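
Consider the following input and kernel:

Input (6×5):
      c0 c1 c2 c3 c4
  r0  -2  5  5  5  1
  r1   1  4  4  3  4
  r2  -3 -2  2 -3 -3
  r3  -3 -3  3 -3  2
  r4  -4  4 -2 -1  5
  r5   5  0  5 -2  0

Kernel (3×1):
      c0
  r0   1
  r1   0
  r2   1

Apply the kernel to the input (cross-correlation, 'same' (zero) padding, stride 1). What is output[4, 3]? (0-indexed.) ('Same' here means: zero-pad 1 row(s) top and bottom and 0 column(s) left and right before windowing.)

The receptive field on the zero-padded input at this output position is [-3 / -1 / -2]. Elementwise product with the kernel and sum: -3·1 + -2·1.

-5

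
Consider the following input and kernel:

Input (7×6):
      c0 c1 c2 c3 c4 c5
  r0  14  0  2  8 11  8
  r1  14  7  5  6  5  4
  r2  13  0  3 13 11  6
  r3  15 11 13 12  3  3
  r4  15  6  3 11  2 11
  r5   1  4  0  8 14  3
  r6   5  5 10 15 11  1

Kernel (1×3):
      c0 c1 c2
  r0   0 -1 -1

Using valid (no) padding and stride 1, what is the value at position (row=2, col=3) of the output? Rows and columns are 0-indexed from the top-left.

The receptive field on the input at this output position is [13 11 6]. Elementwise product with the kernel and sum: 11·-1 + 6·-1.

-17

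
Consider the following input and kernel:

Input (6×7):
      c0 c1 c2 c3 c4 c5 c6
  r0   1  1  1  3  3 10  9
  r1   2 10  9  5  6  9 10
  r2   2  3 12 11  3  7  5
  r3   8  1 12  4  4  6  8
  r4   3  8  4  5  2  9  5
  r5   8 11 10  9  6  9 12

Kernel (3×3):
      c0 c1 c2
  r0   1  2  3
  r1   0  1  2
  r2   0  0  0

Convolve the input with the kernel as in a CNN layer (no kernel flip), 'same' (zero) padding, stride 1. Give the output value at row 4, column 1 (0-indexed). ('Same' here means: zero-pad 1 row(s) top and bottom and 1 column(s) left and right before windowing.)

62

The receptive field on the zero-padded input at this output position is [8 1 12 / 3 8 4 / 8 11 10]. Elementwise product with the kernel and sum: 8·1 + 1·2 + 12·3 + 8·1 + 4·2.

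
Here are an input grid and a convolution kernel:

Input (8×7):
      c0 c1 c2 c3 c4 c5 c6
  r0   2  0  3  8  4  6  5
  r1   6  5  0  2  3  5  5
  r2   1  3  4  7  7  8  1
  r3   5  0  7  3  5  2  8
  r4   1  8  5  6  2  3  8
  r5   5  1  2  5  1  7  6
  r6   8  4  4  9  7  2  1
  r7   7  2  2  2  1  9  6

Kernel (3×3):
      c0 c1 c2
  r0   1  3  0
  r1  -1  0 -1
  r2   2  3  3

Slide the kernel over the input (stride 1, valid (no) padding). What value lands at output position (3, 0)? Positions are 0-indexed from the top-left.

18

The receptive field on the input at this output position is [5 0 7 / 1 8 5 / 5 1 2]. Elementwise product with the kernel and sum: 5·1 + 0·3 + 1·-1 + 5·-1 + 5·2 + 1·3 + 2·3.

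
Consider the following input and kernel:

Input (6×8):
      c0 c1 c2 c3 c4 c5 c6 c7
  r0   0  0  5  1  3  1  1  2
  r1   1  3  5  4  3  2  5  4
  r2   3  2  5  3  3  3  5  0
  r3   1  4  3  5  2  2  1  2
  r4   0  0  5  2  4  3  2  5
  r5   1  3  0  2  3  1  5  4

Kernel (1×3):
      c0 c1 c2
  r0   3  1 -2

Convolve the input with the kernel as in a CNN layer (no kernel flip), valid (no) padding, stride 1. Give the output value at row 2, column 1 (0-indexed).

5

The receptive field on the input at this output position is [2 5 3]. Elementwise product with the kernel and sum: 2·3 + 5·1 + 3·-2.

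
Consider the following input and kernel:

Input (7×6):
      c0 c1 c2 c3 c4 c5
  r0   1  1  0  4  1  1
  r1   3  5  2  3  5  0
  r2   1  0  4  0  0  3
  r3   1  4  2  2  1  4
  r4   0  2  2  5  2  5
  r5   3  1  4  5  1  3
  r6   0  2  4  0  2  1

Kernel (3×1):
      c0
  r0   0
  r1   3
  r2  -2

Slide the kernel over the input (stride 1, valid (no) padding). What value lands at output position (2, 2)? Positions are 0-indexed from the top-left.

The receptive field on the input at this output position is [4 / 2 / 2]. Elementwise product with the kernel and sum: 2·3 + 2·-2.

2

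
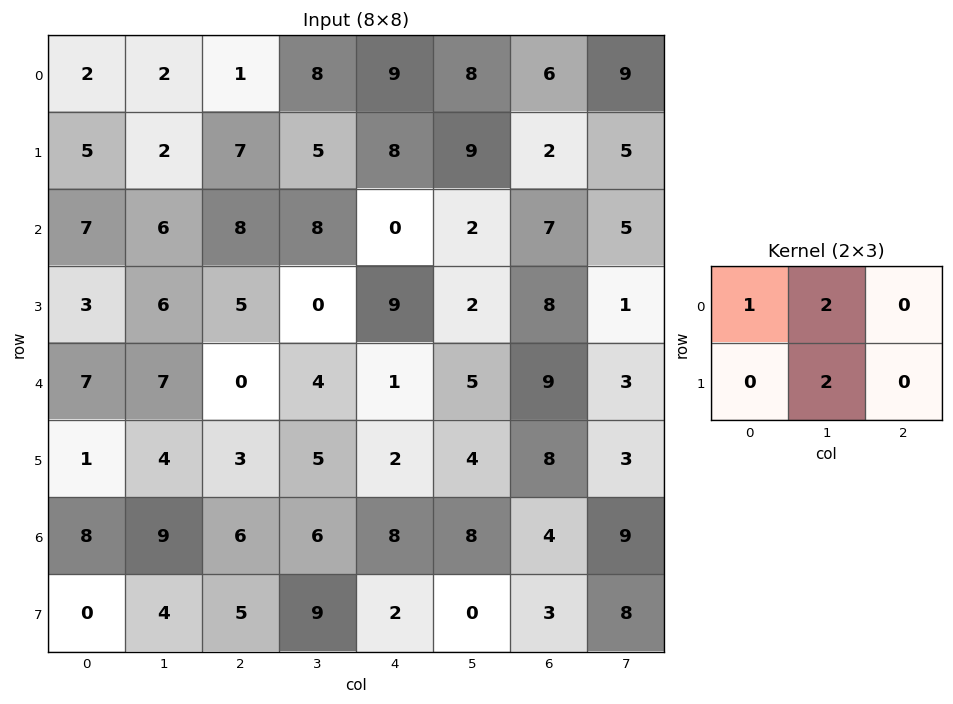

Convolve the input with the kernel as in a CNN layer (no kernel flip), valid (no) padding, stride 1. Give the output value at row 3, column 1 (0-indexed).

16

The receptive field on the input at this output position is [6 5 0 / 7 0 4]. Elementwise product with the kernel and sum: 6·1 + 5·2 + 0·2.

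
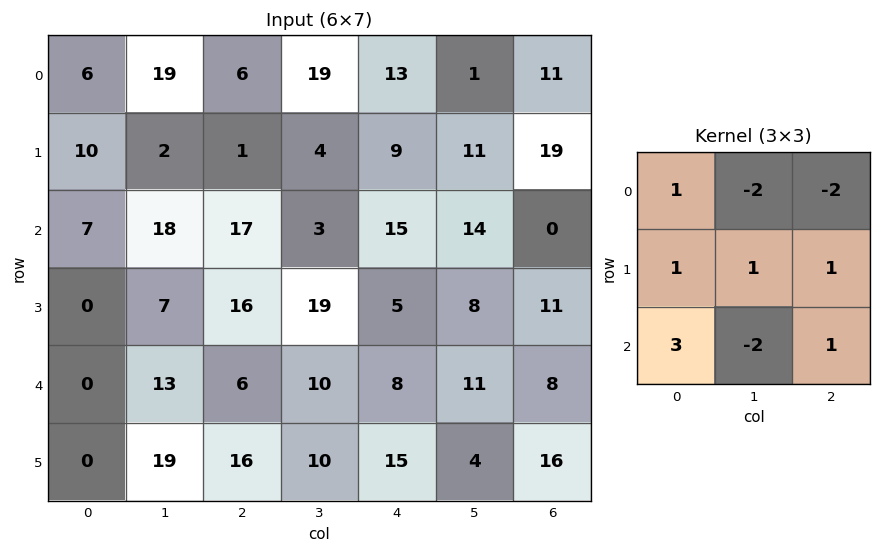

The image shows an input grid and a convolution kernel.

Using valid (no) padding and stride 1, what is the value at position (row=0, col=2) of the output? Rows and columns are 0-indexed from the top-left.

The receptive field on the input at this output position is [6 19 13 / 1 4 9 / 17 3 15]. Elementwise product with the kernel and sum: 6·1 + 19·-2 + 13·-2 + 1·1 + 4·1 + 9·1 + 17·3 + 3·-2 + 15·1.

16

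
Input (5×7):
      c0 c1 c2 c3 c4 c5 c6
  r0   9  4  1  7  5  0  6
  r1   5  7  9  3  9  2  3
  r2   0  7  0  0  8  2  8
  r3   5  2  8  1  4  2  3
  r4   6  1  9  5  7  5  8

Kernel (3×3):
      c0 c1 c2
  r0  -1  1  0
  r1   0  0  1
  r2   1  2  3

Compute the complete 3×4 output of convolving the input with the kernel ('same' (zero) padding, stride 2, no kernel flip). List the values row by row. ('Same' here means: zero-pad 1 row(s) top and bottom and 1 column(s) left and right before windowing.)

35 41 27 8
28 23 23 9
6 11 8 1

Output[0,0]: The receptive field on the zero-padded input at this output position is [0 0 0 / 0 9 4 / 0 5 7]. Elementwise product with the kernel and sum: 0·-1 + 0·1 + 4·1 + 0·1 + 5·2 + 7·3.
Output[0,1]: The receptive field on the zero-padded input at this output position is [0 0 0 / 4 1 7 / 7 9 3]. Elementwise product with the kernel and sum: 0·-1 + 0·1 + 7·1 + 7·1 + 9·2 + 3·3.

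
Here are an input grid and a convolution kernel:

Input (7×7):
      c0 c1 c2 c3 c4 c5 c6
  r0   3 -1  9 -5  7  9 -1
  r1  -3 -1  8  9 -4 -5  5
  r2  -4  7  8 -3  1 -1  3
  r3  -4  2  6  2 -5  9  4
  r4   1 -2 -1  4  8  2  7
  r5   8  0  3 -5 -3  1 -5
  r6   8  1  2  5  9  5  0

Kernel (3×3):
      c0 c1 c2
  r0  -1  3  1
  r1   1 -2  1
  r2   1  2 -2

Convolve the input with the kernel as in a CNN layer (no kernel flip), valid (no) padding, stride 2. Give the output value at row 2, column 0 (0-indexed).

9

The receptive field on the input at this output position is [1 -2 -1 / 8 0 3 / 8 1 2]. Elementwise product with the kernel and sum: 1·-1 + -2·3 + -1·1 + 8·1 + 0·-2 + 3·1 + 8·1 + 1·2 + 2·-2.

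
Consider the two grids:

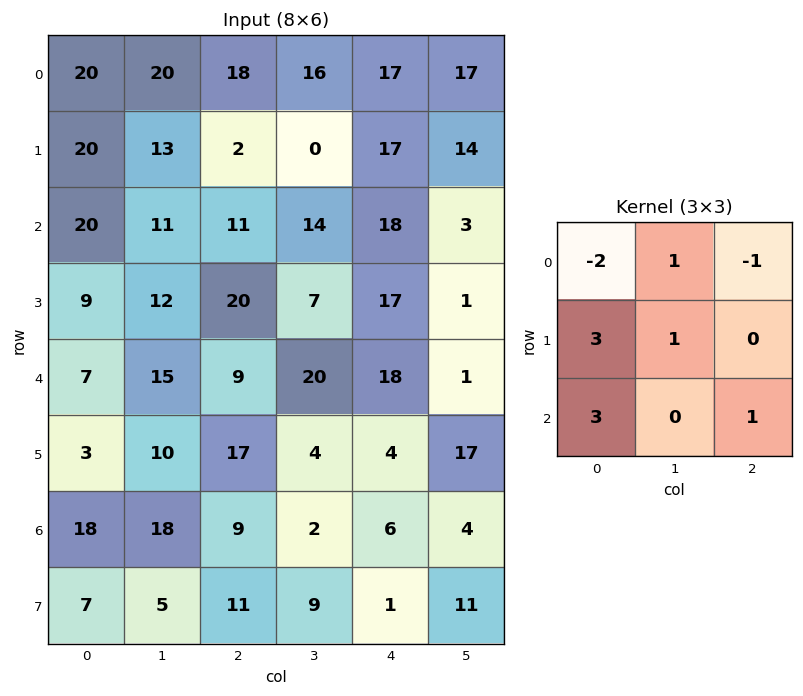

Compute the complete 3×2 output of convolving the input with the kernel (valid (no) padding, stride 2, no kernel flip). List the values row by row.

106 20
29 86
74 72

Output[0,0]: The receptive field on the input at this output position is [20 20 18 / 20 13 2 / 20 11 11]. Elementwise product with the kernel and sum: 20·-2 + 20·1 + 18·-1 + 20·3 + 13·1 + 20·3 + 11·1.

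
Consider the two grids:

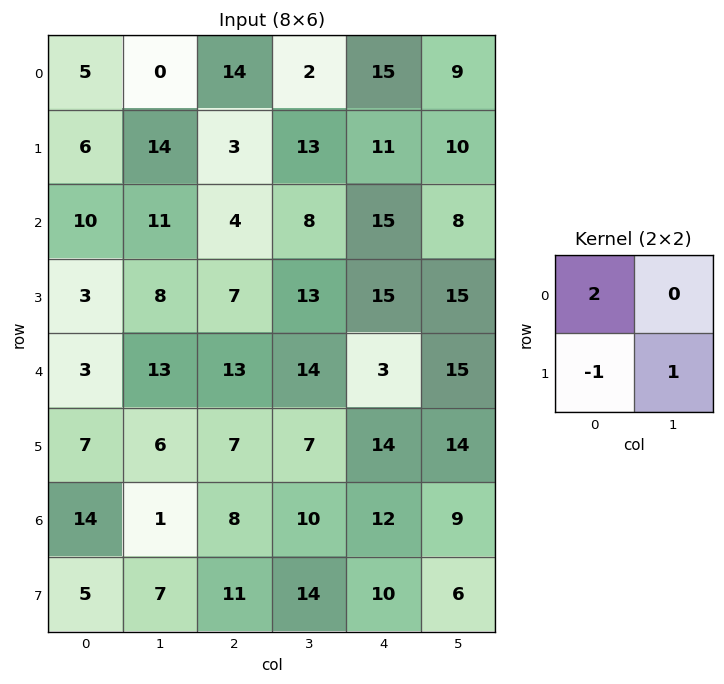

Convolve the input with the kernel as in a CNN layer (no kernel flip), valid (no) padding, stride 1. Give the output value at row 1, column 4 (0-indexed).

15

The receptive field on the input at this output position is [11 10 / 15 8]. Elementwise product with the kernel and sum: 11·2 + 15·-1 + 8·1.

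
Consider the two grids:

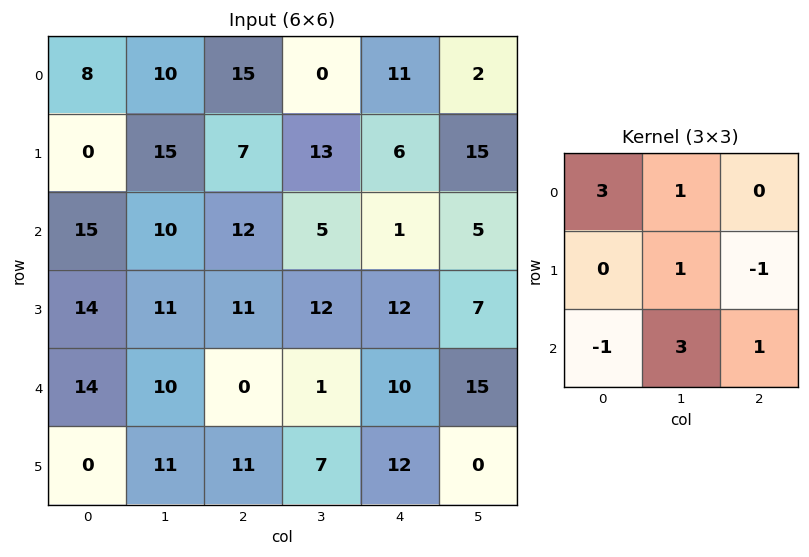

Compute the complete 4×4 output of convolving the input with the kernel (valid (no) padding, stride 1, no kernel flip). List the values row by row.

69 70 56 5
43 93 75 72
71 32 54 65
107 72 58 72

Output[0,0]: The receptive field on the input at this output position is [8 10 15 / 0 15 7 / 15 10 12]. Elementwise product with the kernel and sum: 8·3 + 10·1 + 15·1 + 7·-1 + 15·-1 + 10·3 + 12·1.
Output[0,1]: The receptive field on the input at this output position is [10 15 0 / 15 7 13 / 10 12 5]. Elementwise product with the kernel and sum: 10·3 + 15·1 + 7·1 + 13·-1 + 10·-1 + 12·3 + 5·1.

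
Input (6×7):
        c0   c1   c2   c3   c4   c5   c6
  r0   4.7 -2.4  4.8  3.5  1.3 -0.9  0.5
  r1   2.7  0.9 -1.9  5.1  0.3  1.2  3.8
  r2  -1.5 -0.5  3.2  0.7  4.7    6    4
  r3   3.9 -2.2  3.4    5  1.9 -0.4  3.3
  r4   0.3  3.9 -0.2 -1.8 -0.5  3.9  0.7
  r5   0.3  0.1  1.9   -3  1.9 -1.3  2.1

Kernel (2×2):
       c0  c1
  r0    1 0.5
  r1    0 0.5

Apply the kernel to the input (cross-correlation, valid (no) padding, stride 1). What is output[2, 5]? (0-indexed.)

9.65

The receptive field on the input at this output position is [6 4 / -0.4 3.3]. Elementwise product with the kernel and sum: 6·1 + 4·0.5 + 3.3·0.5.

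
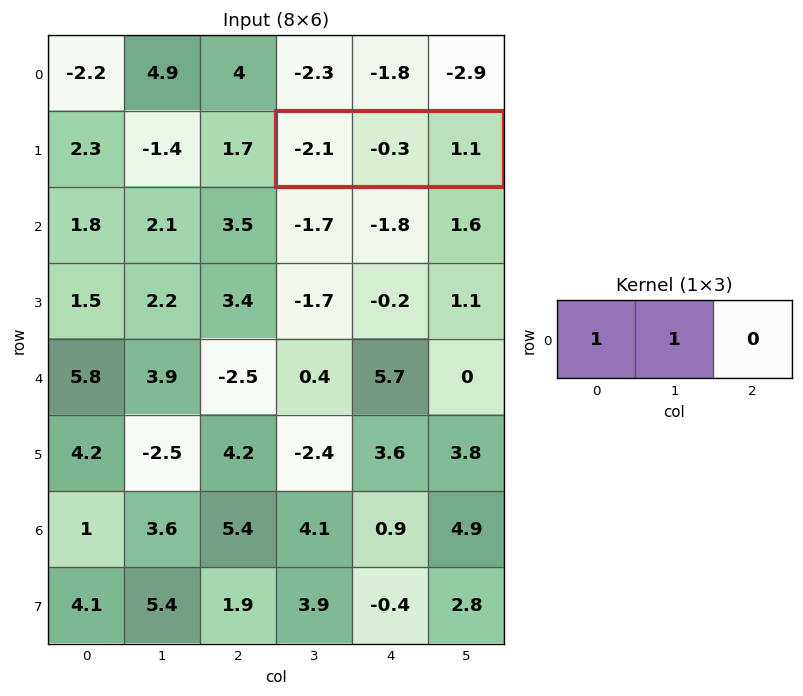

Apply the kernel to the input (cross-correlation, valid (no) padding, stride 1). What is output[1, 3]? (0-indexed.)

-2.4

The receptive field on the input at this output position is [-2.1 -0.3 1.1]. Elementwise product with the kernel and sum: -2.1·1 + -0.3·1.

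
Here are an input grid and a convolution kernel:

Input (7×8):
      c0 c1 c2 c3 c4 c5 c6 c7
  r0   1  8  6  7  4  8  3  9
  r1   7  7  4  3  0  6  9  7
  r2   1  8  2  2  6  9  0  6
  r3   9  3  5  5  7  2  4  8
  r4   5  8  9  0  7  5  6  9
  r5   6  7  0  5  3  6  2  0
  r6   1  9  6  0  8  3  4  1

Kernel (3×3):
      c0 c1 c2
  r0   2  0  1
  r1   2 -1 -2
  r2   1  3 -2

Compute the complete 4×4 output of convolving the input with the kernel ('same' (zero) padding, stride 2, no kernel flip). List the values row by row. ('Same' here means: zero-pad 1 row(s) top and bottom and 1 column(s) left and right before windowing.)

-10 9 -15 14
11 35 14 23
-14 15 -3 10
-12 31 2 12

Output[0,0]: The receptive field on the zero-padded input at this output position is [0 0 0 / 0 1 8 / 0 7 7]. Elementwise product with the kernel and sum: 0·2 + 0·1 + 0·2 + 1·-1 + 8·-2 + 0·1 + 7·3 + 7·-2.
Output[0,1]: The receptive field on the zero-padded input at this output position is [0 0 0 / 8 6 7 / 7 4 3]. Elementwise product with the kernel and sum: 0·2 + 0·1 + 8·2 + 6·-1 + 7·-2 + 7·1 + 4·3 + 3·-2.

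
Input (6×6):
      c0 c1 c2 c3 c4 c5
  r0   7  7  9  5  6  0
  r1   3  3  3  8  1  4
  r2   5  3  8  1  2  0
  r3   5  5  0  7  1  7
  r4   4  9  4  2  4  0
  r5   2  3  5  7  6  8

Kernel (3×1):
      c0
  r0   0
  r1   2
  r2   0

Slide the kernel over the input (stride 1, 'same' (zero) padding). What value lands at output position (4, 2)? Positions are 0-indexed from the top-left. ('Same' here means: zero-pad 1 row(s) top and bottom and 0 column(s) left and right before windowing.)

The receptive field on the zero-padded input at this output position is [0 / 4 / 5]. Elementwise product with the kernel and sum: 4·2.

8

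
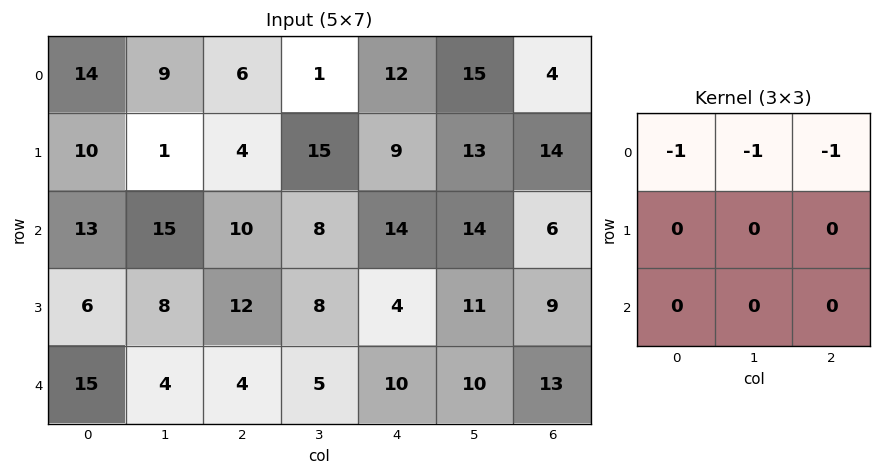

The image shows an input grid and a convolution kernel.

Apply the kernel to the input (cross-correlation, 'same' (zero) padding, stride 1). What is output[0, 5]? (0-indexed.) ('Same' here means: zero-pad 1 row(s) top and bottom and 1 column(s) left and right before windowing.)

0

The receptive field on the zero-padded input at this output position is [0 0 0 / 12 15 4 / 9 13 14]. Elementwise product with the kernel and sum: 0·-1 + 0·-1 + 0·-1.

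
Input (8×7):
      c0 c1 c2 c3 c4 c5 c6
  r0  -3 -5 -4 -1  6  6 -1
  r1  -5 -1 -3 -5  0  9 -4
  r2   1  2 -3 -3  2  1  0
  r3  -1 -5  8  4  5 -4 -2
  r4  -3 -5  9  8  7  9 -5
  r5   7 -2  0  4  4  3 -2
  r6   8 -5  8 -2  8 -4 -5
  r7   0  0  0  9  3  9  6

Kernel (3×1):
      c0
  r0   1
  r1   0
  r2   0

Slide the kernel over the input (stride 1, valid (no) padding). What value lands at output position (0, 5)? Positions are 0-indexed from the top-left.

The receptive field on the input at this output position is [6 / 9 / 1]. Elementwise product with the kernel and sum: 6·1.

6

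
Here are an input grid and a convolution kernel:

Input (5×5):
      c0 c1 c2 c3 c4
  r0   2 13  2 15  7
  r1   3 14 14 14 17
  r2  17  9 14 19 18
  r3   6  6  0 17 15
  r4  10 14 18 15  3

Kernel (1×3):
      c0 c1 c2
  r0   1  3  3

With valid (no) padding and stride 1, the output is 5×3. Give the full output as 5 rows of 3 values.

Output[0,0]: The receptive field on the input at this output position is [2 13 2]. Elementwise product with the kernel and sum: 2·1 + 13·3 + 2·3.
Output[0,1]: The receptive field on the input at this output position is [13 2 15]. Elementwise product with the kernel and sum: 13·1 + 2·3 + 15·3.

47 64 68
87 98 107
86 108 125
24 57 96
106 113 72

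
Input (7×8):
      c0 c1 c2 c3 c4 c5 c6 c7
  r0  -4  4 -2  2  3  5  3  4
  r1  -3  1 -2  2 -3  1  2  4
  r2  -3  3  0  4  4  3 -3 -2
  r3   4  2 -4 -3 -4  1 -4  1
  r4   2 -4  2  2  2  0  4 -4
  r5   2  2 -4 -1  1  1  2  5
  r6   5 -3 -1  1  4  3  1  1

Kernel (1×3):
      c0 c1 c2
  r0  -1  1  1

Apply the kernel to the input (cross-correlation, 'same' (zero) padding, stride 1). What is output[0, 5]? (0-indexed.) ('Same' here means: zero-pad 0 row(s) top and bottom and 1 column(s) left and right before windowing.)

The receptive field on the zero-padded input at this output position is [3 5 3]. Elementwise product with the kernel and sum: 3·-1 + 5·1 + 3·1.

5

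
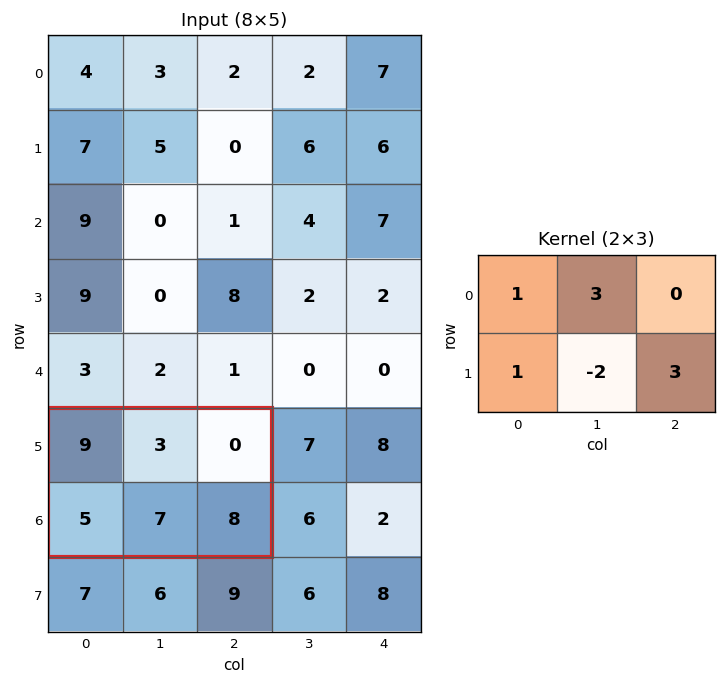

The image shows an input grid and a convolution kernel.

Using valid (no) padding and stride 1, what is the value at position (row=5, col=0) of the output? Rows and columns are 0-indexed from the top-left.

33

The receptive field on the input at this output position is [9 3 0 / 5 7 8]. Elementwise product with the kernel and sum: 9·1 + 3·3 + 5·1 + 7·-2 + 8·3.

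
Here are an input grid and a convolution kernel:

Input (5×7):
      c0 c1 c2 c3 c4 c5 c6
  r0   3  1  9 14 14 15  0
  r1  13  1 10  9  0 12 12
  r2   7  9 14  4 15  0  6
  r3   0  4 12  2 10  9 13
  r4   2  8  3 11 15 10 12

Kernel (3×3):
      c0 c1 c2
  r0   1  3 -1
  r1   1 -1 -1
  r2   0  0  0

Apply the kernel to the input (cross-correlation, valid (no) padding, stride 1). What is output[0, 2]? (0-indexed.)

38

The receptive field on the input at this output position is [9 14 14 / 10 9 0 / 14 4 15]. Elementwise product with the kernel and sum: 9·1 + 14·3 + 14·-1 + 10·1 + 9·-1 + 0·-1.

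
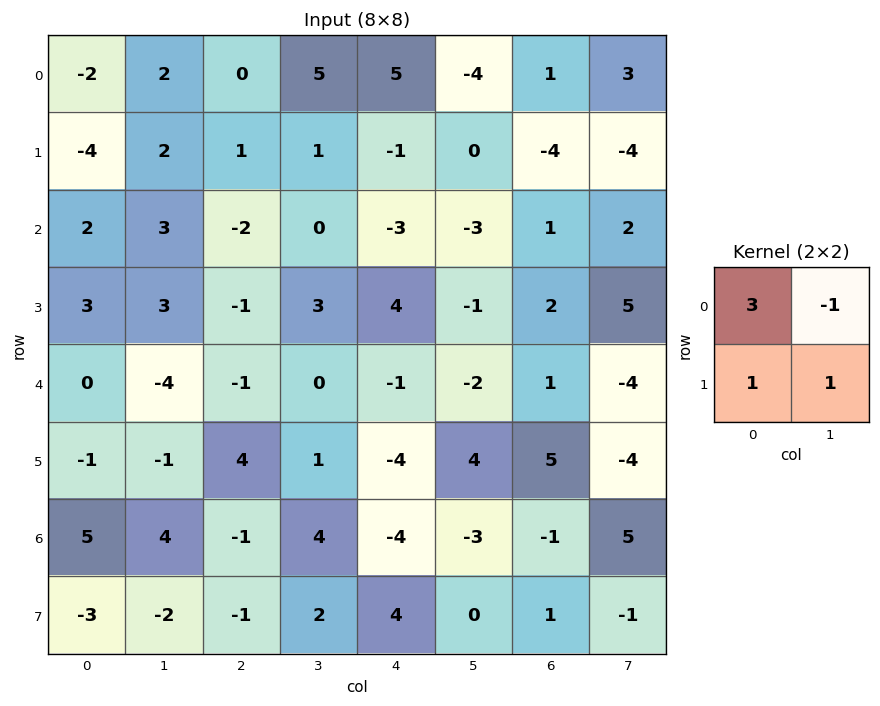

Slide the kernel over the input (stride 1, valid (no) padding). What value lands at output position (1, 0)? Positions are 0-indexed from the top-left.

The receptive field on the input at this output position is [-4 2 / 2 3]. Elementwise product with the kernel and sum: -4·3 + 2·-1 + 2·1 + 3·1.

-9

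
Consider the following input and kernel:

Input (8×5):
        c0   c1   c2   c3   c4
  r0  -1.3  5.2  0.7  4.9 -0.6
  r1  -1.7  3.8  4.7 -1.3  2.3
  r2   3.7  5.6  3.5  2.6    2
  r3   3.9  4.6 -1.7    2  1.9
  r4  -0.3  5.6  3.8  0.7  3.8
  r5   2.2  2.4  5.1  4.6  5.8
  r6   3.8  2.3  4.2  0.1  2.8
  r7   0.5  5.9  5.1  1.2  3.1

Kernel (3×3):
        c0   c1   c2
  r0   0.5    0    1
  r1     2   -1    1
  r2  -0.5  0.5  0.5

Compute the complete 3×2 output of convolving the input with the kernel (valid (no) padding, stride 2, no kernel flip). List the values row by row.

0.25 13.3
11.7 0.6
12.1 16.45

Output[0,0]: The receptive field on the input at this output position is [-1.3 5.2 0.7 / -1.7 3.8 4.7 / 3.7 5.6 3.5]. Elementwise product with the kernel and sum: -1.3·0.5 + 0.7·1 + -1.7·2 + 3.8·-1 + 4.7·1 + 3.7·-0.5 + 5.6·0.5 + 3.5·0.5.
Output[0,1]: The receptive field on the input at this output position is [0.7 4.9 -0.6 / 4.7 -1.3 2.3 / 3.5 2.6 2]. Elementwise product with the kernel and sum: 0.7·0.5 + -0.6·1 + 4.7·2 + -1.3·-1 + 2.3·1 + 3.5·-0.5 + 2.6·0.5 + 2·0.5.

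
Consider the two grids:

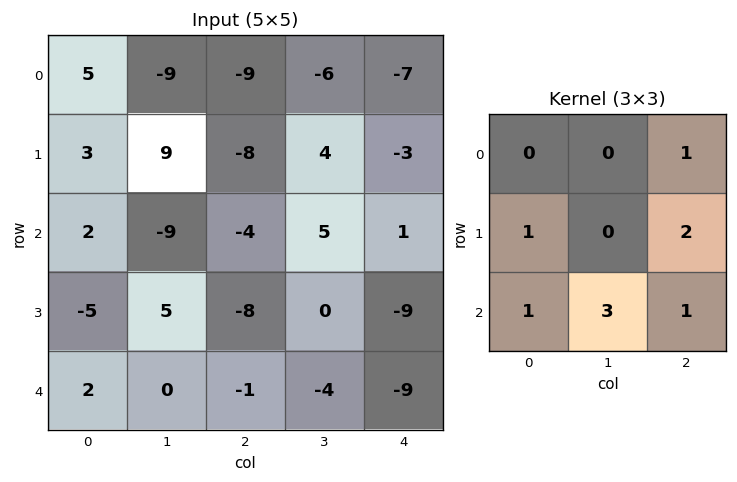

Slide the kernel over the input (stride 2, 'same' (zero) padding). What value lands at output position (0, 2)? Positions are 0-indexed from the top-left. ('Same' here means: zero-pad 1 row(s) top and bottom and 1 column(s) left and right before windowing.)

The receptive field on the zero-padded input at this output position is [0 0 0 / -6 -7 0 / 4 -3 0]. Elementwise product with the kernel and sum: 0·1 + -6·1 + 0·2 + 4·1 + -3·3 + 0·1.

-11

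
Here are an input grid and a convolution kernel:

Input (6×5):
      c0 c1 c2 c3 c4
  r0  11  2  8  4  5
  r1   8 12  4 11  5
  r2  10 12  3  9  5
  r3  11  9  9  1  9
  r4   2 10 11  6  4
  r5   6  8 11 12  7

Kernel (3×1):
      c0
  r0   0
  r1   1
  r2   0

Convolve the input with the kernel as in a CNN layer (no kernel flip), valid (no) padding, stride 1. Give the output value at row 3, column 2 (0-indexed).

The receptive field on the input at this output position is [9 / 11 / 11]. Elementwise product with the kernel and sum: 11·1.

11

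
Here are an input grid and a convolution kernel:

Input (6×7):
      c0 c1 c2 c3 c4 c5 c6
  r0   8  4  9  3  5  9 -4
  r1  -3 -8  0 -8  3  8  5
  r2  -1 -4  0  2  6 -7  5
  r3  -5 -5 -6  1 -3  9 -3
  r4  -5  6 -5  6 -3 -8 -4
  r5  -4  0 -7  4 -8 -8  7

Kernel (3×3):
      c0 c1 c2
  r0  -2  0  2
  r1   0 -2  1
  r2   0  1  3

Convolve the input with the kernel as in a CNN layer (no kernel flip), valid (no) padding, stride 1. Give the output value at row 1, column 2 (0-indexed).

0

The receptive field on the input at this output position is [0 -8 3 / 0 2 6 / -6 1 -3]. Elementwise product with the kernel and sum: 0·-2 + 3·2 + 2·-2 + 6·1 + 1·1 + -3·3.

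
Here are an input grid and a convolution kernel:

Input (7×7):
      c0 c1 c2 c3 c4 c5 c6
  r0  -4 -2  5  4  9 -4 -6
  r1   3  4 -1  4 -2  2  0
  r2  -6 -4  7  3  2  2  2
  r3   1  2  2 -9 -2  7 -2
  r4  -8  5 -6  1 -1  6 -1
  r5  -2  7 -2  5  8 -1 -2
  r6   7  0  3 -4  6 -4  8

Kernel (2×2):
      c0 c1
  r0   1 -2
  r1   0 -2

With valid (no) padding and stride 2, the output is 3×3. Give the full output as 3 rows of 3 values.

Output[0,0]: The receptive field on the input at this output position is [-4 -2 / 3 4]. Elementwise product with the kernel and sum: -4·1 + -2·-2 + 4·-2.
Output[0,1]: The receptive field on the input at this output position is [5 4 / -1 4]. Elementwise product with the kernel and sum: 5·1 + 4·-2 + 4·-2.

-8 -11 13
-2 19 -16
-32 -18 -11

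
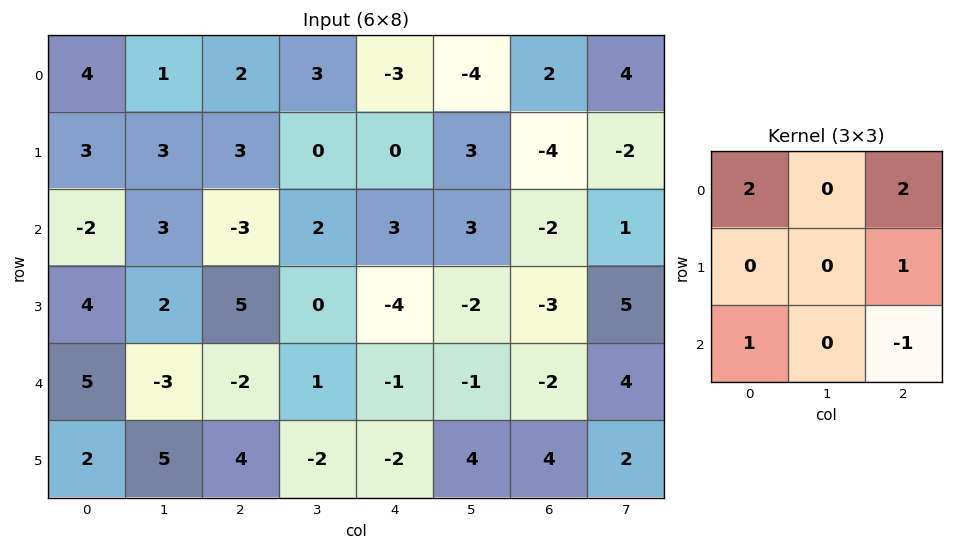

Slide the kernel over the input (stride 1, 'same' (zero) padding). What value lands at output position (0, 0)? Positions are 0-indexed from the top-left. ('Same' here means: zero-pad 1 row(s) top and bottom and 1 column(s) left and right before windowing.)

-2

The receptive field on the zero-padded input at this output position is [0 0 0 / 0 4 1 / 0 3 3]. Elementwise product with the kernel and sum: 0·2 + 0·2 + 1·1 + 0·1 + 3·-1.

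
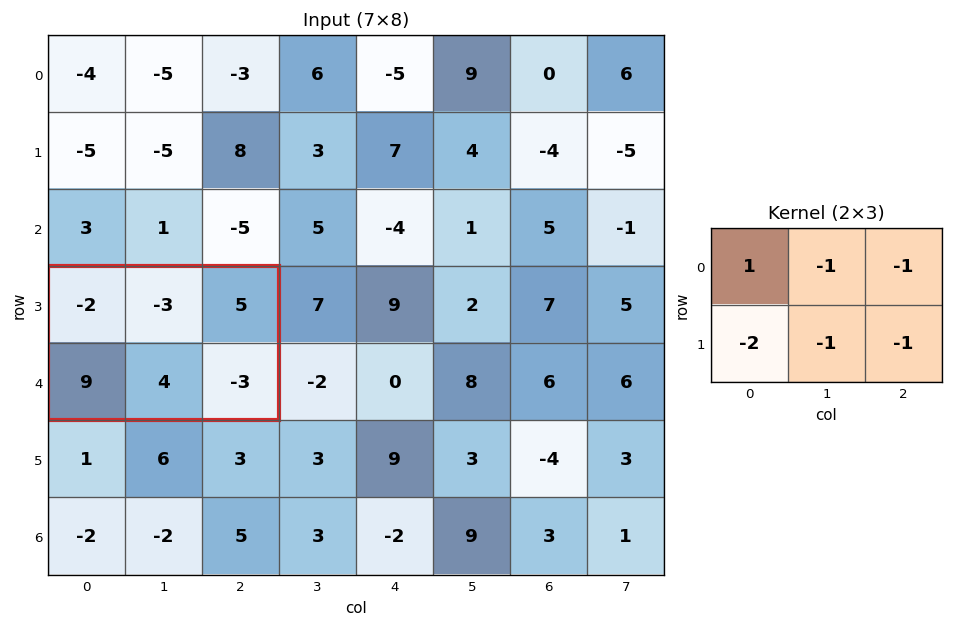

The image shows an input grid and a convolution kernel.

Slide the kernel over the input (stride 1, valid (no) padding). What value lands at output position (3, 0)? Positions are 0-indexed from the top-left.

The receptive field on the input at this output position is [-2 -3 5 / 9 4 -3]. Elementwise product with the kernel and sum: -2·1 + -3·-1 + 5·-1 + 9·-2 + 4·-1 + -3·-1.

-23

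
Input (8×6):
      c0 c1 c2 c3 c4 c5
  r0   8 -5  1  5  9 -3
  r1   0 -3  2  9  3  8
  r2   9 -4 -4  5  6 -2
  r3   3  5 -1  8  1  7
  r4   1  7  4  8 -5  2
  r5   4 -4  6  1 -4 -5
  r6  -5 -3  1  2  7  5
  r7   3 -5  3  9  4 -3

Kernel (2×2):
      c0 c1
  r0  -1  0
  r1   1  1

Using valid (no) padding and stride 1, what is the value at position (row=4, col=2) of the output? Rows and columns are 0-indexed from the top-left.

The receptive field on the input at this output position is [4 8 / 6 1]. Elementwise product with the kernel and sum: 4·-1 + 6·1 + 1·1.

3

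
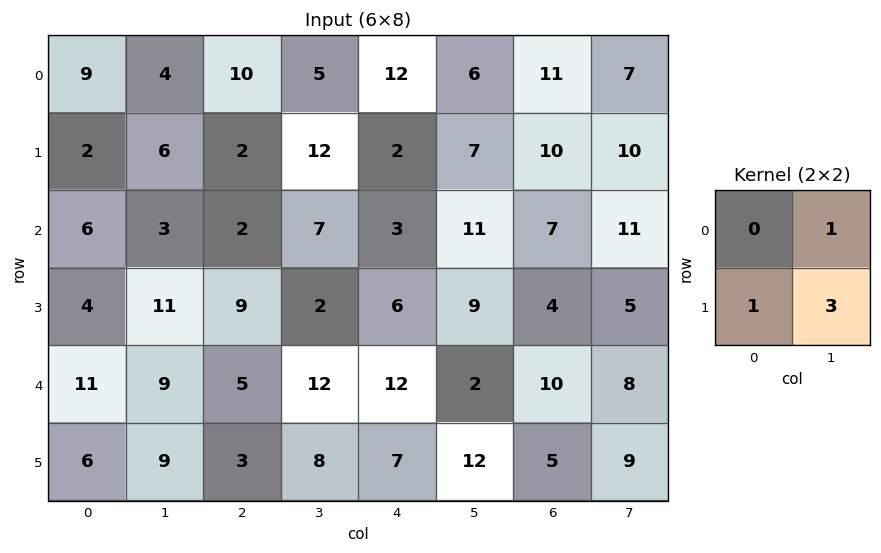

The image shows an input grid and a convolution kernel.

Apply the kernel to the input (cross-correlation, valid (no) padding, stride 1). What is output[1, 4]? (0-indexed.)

43

The receptive field on the input at this output position is [2 7 / 3 11]. Elementwise product with the kernel and sum: 7·1 + 3·1 + 11·3.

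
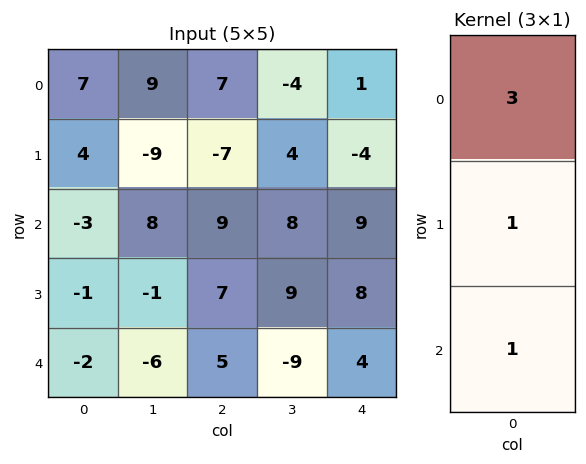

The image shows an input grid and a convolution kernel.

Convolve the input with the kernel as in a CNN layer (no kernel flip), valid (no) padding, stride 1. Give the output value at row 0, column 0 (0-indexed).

The receptive field on the input at this output position is [7 / 4 / -3]. Elementwise product with the kernel and sum: 7·3 + 4·1 + -3·1.

22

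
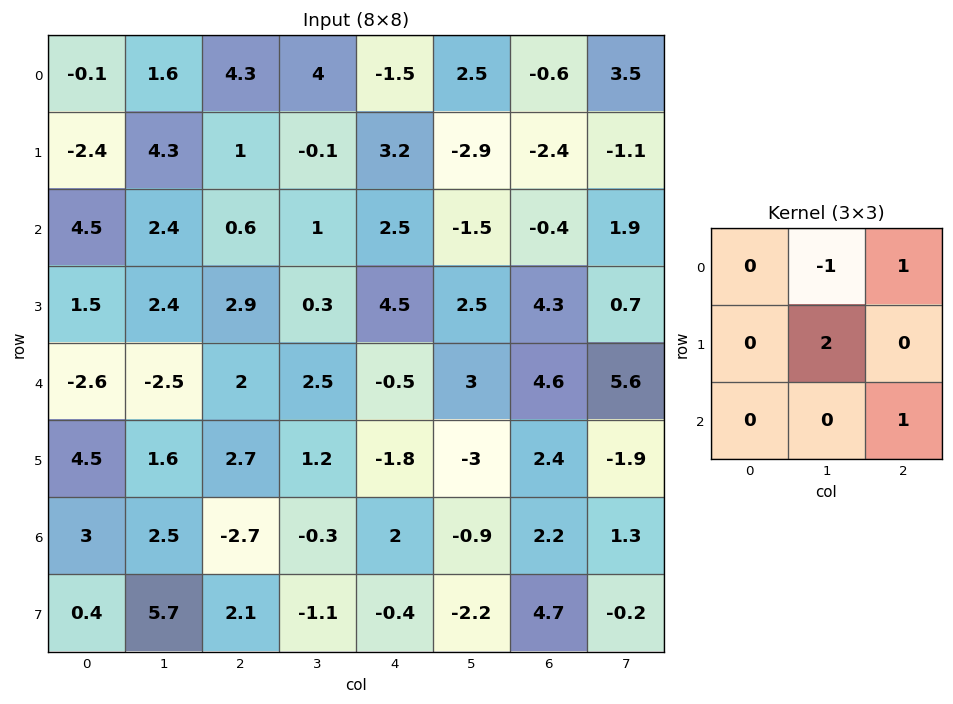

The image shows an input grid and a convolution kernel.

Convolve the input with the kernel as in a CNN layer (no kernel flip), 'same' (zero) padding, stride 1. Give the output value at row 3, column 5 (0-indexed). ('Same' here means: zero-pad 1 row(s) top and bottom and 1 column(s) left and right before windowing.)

10.7

The receptive field on the zero-padded input at this output position is [2.5 -1.5 -0.4 / 4.5 2.5 4.3 / -0.5 3 4.6]. Elementwise product with the kernel and sum: -1.5·-1 + -0.4·1 + 2.5·2 + 4.6·1.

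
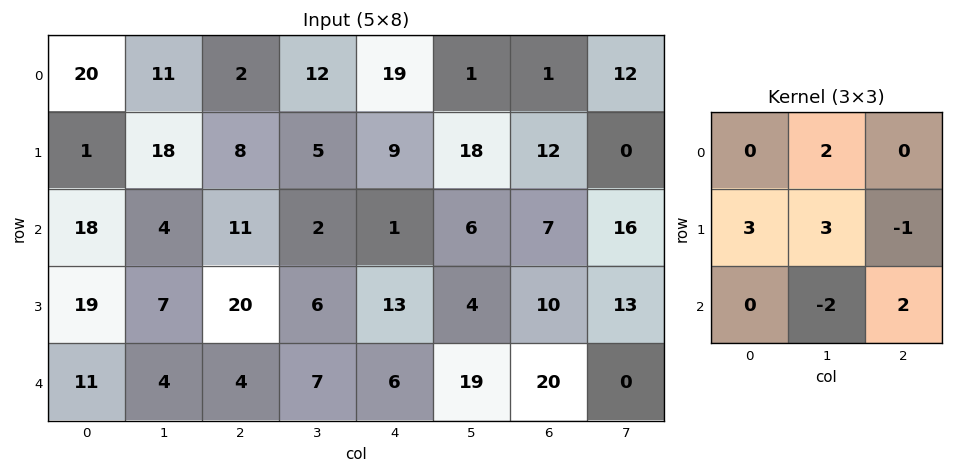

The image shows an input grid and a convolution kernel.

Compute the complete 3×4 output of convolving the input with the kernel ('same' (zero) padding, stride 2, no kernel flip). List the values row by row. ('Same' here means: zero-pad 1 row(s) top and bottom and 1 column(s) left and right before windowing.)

83 21 110 -30
28 31 3 53
67 57 46 137

Output[0,0]: The receptive field on the zero-padded input at this output position is [0 0 0 / 0 20 11 / 0 1 18]. Elementwise product with the kernel and sum: 0·2 + 0·3 + 20·3 + 11·-1 + 1·-2 + 18·2.
Output[0,1]: The receptive field on the zero-padded input at this output position is [0 0 0 / 11 2 12 / 18 8 5]. Elementwise product with the kernel and sum: 0·2 + 11·3 + 2·3 + 12·-1 + 8·-2 + 5·2.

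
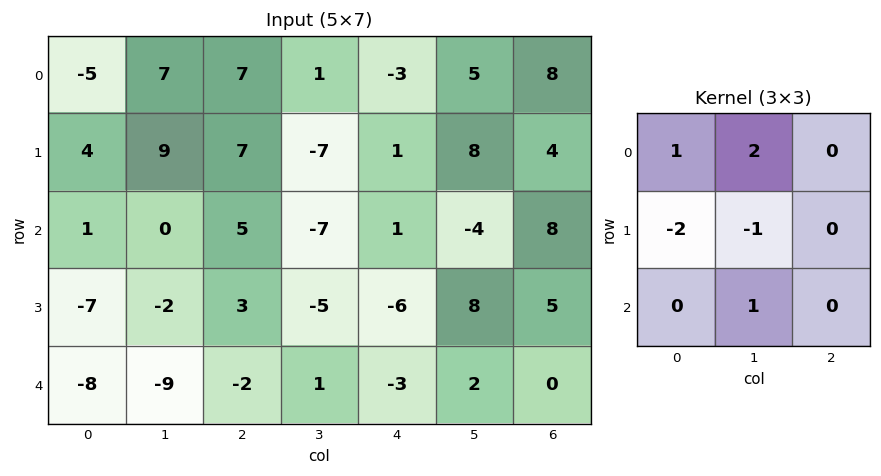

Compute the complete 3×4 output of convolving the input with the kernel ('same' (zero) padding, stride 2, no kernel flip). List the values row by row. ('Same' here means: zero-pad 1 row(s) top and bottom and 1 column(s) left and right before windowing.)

Output[0,0]: The receptive field on the zero-padded input at this output position is [0 0 0 / 0 -5 7 / 0 4 9]. Elementwise product with the kernel and sum: 0·1 + 0·2 + 0·-2 + -5·-1 + 4·1.

9 -14 2 -14
0 21 2 21
-6 24 -16 14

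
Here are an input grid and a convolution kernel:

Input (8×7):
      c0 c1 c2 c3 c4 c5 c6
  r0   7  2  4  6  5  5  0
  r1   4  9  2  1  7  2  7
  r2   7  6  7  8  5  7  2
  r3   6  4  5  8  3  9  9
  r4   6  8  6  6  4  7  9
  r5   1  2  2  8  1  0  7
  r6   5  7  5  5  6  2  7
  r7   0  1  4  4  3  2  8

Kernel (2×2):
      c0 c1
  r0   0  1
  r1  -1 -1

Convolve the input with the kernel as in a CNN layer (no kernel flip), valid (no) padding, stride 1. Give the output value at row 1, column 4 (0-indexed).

The receptive field on the input at this output position is [7 2 / 5 7]. Elementwise product with the kernel and sum: 2·1 + 5·-1 + 7·-1.

-10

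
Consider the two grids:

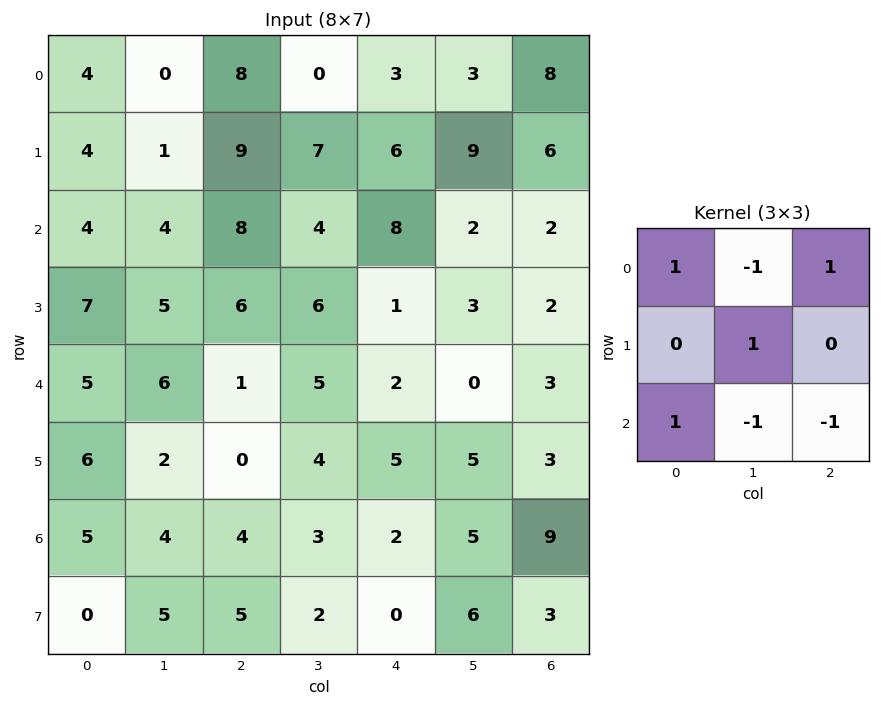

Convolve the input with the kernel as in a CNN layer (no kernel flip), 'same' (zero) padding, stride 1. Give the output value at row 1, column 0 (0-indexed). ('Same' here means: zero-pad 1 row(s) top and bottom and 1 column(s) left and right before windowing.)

-8

The receptive field on the zero-padded input at this output position is [0 4 0 / 0 4 1 / 0 4 4]. Elementwise product with the kernel and sum: 0·1 + 4·-1 + 0·1 + 4·1 + 0·1 + 4·-1 + 4·-1.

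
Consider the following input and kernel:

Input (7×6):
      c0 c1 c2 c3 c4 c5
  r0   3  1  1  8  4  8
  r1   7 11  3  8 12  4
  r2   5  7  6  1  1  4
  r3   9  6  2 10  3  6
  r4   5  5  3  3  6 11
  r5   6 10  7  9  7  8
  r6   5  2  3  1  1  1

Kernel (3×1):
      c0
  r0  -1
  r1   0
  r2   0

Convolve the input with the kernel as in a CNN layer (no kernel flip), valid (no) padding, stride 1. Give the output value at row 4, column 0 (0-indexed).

-5

The receptive field on the input at this output position is [5 / 6 / 5]. Elementwise product with the kernel and sum: 5·-1.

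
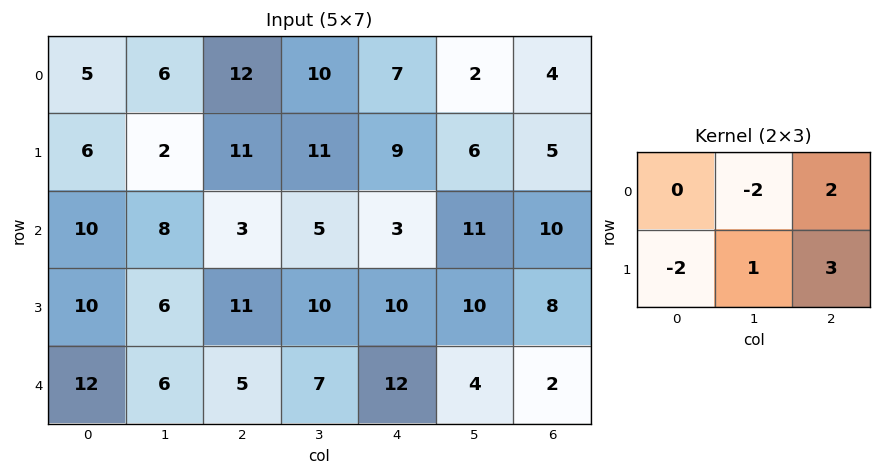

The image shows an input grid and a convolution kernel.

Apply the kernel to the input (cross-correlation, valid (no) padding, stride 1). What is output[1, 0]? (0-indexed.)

The receptive field on the input at this output position is [6 2 11 / 10 8 3]. Elementwise product with the kernel and sum: 2·-2 + 11·2 + 10·-2 + 8·1 + 3·3.

15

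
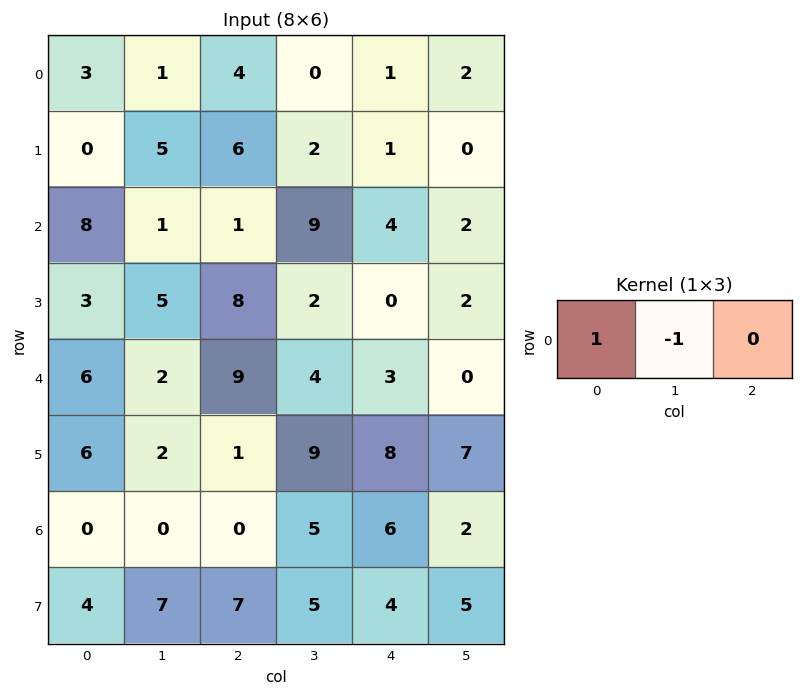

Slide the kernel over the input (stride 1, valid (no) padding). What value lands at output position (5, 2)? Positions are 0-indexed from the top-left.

The receptive field on the input at this output position is [1 9 8]. Elementwise product with the kernel and sum: 1·1 + 9·-1.

-8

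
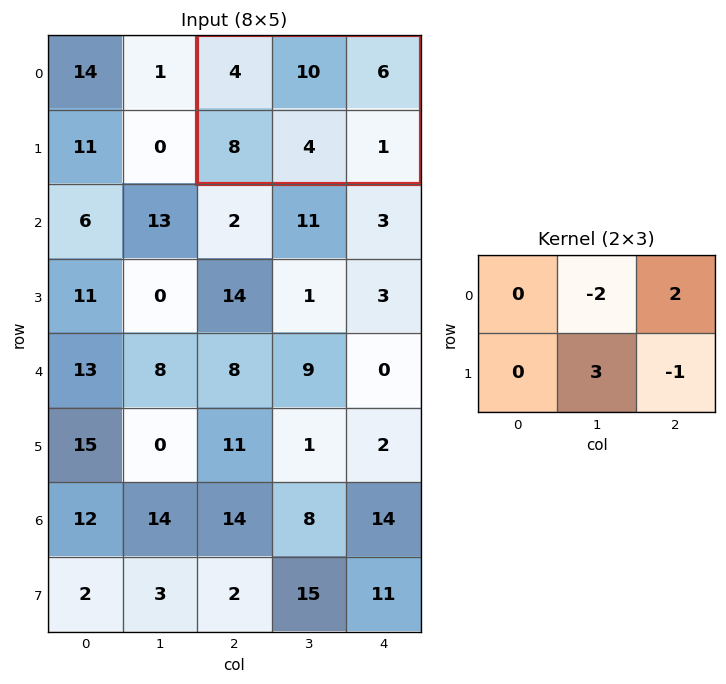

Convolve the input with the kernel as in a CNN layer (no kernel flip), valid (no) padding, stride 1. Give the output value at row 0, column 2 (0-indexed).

3

The receptive field on the input at this output position is [4 10 6 / 8 4 1]. Elementwise product with the kernel and sum: 10·-2 + 6·2 + 4·3 + 1·-1.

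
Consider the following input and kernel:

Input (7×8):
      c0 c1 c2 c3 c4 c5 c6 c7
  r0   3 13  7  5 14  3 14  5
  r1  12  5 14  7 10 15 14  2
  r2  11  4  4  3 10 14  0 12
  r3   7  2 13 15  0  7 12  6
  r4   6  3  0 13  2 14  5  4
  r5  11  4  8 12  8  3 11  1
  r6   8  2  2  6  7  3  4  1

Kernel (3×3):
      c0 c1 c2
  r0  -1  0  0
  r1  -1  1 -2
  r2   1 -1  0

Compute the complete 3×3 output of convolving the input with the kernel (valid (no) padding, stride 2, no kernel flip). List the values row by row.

Output[0,0]: The receptive field on the input at this output position is [3 13 7 / 12 5 14 / 11 4 4]. Elementwise product with the kernel and sum: 3·-1 + 12·-1 + 5·1 + 14·-2 + 11·1 + 4·-1.
Output[0,1]: The receptive field on the input at this output position is [7 5 14 / 14 7 10 / 4 3 10]. Elementwise product with the kernel and sum: 7·-1 + 14·-1 + 7·1 + 10·-2 + 4·1 + 3·-1.

-31 -33 -41
-39 -15 -39
-23 -16 -25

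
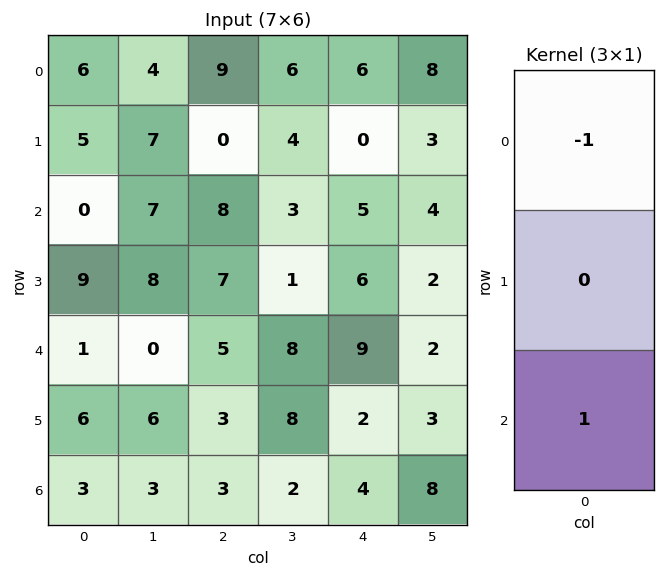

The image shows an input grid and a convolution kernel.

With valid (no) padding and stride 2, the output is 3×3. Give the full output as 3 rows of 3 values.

-6 -1 -1
1 -3 4
2 -2 -5

Output[0,0]: The receptive field on the input at this output position is [6 / 5 / 0]. Elementwise product with the kernel and sum: 6·-1 + 0·1.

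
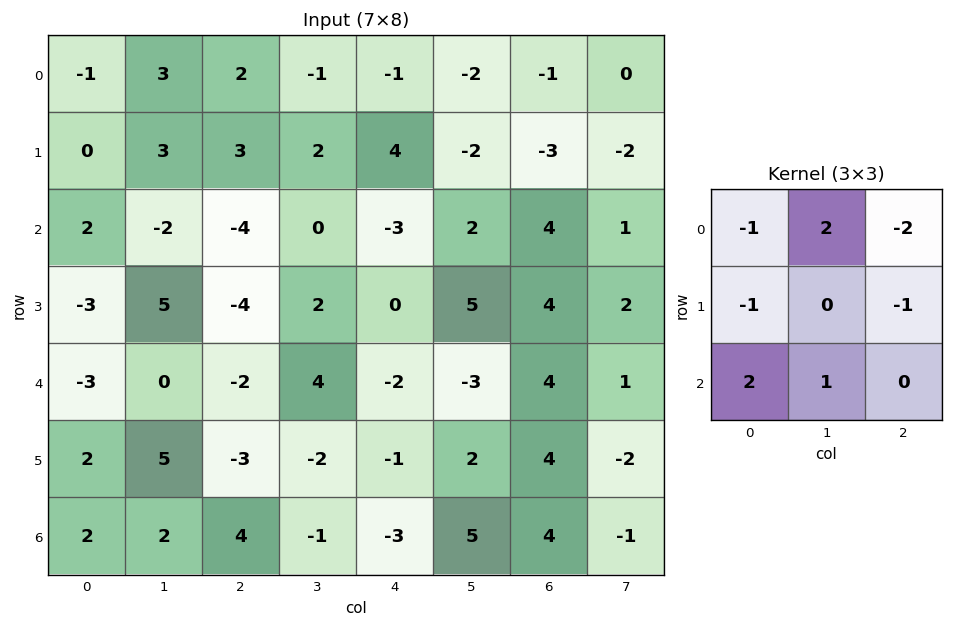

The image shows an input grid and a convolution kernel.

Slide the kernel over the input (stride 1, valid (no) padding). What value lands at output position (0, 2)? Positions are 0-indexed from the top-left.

The receptive field on the input at this output position is [2 -1 -1 / 3 2 4 / -4 0 -3]. Elementwise product with the kernel and sum: 2·-1 + -1·2 + -1·-2 + 3·-1 + 4·-1 + -4·2 + 0·1.

-17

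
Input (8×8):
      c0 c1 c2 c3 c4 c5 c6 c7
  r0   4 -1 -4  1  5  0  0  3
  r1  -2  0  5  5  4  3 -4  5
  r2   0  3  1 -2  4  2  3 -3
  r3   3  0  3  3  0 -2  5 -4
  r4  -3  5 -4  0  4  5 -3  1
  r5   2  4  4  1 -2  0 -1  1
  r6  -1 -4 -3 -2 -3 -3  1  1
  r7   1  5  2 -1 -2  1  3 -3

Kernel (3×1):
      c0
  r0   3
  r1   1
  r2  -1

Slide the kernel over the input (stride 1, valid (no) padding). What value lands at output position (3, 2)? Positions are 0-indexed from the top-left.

The receptive field on the input at this output position is [3 / -4 / 4]. Elementwise product with the kernel and sum: 3·3 + -4·1 + 4·-1.

1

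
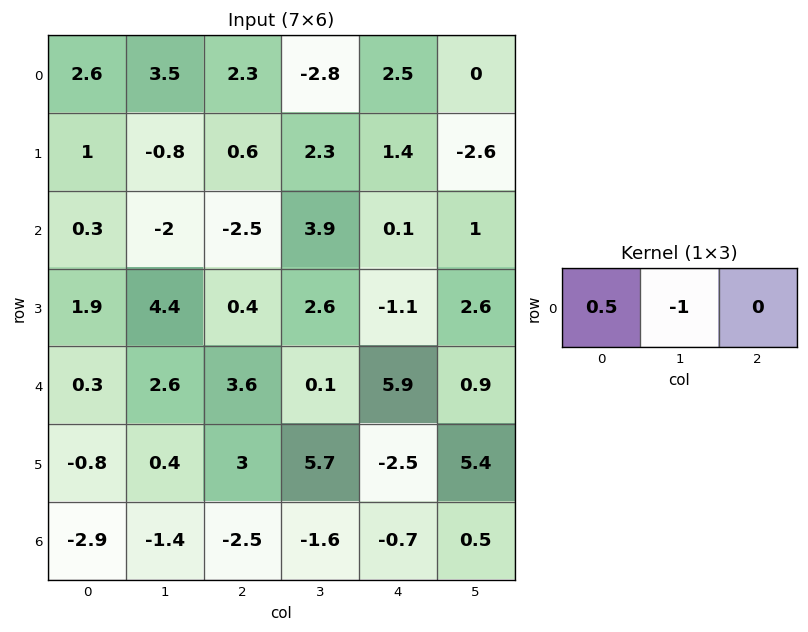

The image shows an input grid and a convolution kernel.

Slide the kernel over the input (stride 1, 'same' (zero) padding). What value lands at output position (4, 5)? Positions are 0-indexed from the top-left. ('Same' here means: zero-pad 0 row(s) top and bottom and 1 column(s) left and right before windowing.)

The receptive field on the zero-padded input at this output position is [5.9 0.9 0]. Elementwise product with the kernel and sum: 5.9·0.5 + 0.9·-1.

2.05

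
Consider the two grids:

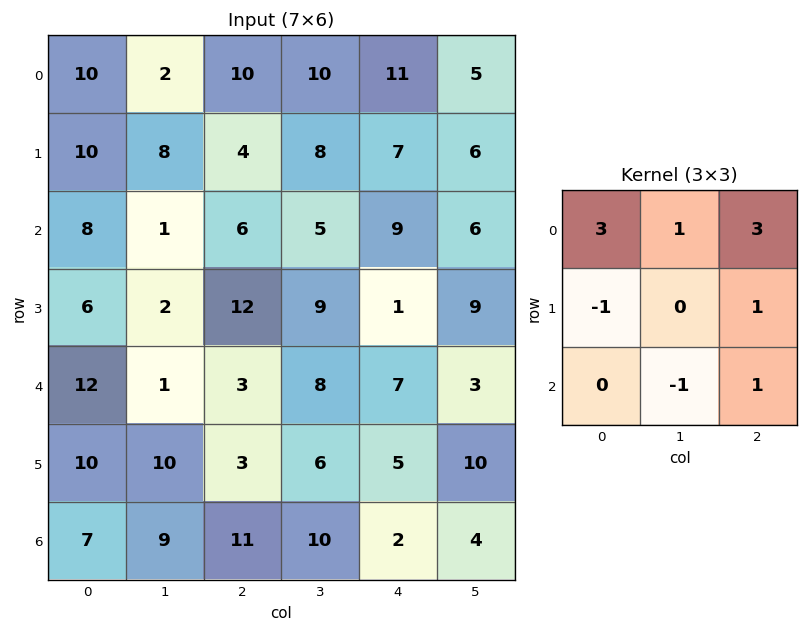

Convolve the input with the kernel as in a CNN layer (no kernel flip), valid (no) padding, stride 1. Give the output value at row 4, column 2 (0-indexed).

32

The receptive field on the input at this output position is [3 8 7 / 3 6 5 / 11 10 2]. Elementwise product with the kernel and sum: 3·3 + 8·1 + 7·3 + 3·-1 + 5·1 + 10·-1 + 2·1.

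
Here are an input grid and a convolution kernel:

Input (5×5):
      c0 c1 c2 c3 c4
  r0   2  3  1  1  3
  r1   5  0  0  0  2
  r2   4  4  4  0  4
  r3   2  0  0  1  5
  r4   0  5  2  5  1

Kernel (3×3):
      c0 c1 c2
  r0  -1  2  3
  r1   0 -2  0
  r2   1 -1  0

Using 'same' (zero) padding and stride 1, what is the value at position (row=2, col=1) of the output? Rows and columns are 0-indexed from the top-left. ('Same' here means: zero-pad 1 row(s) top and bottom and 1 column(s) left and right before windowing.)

-11

The receptive field on the zero-padded input at this output position is [5 0 0 / 4 4 4 / 2 0 0]. Elementwise product with the kernel and sum: 5·-1 + 0·2 + 0·3 + 4·-2 + 2·1 + 0·-1.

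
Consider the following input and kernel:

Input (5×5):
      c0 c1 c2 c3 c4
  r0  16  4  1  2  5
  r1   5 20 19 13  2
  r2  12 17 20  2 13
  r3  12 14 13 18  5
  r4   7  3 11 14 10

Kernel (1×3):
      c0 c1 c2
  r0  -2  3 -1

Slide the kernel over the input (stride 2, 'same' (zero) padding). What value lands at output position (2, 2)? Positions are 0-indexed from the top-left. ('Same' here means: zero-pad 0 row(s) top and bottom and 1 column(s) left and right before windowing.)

The receptive field on the zero-padded input at this output position is [14 10 0]. Elementwise product with the kernel and sum: 14·-2 + 10·3 + 0·-1.

2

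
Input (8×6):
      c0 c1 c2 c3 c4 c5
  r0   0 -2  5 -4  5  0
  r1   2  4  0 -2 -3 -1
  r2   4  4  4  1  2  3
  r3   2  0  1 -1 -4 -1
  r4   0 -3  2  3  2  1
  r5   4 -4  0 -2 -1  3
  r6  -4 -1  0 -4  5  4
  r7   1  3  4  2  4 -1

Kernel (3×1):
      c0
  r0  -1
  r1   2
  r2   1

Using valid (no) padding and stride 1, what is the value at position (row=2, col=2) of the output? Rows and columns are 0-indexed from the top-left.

The receptive field on the input at this output position is [4 / 1 / 2]. Elementwise product with the kernel and sum: 4·-1 + 1·2 + 2·1.

0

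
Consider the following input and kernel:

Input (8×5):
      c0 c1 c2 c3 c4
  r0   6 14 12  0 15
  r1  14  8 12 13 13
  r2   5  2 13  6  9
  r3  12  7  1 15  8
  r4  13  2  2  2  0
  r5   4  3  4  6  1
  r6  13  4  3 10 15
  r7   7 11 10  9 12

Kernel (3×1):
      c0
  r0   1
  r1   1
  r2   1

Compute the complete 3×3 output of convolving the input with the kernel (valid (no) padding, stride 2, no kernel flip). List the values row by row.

25 37 37
30 16 17
30 9 16

Output[0,0]: The receptive field on the input at this output position is [6 / 14 / 5]. Elementwise product with the kernel and sum: 6·1 + 14·1 + 5·1.
Output[0,1]: The receptive field on the input at this output position is [12 / 12 / 13]. Elementwise product with the kernel and sum: 12·1 + 12·1 + 13·1.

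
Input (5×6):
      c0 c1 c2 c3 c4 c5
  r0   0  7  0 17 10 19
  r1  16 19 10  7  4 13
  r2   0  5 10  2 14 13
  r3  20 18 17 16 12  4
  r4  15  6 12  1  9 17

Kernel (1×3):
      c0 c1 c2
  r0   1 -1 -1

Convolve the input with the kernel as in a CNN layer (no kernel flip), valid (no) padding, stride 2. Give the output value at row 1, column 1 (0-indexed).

-6

The receptive field on the input at this output position is [10 2 14]. Elementwise product with the kernel and sum: 10·1 + 2·-1 + 14·-1.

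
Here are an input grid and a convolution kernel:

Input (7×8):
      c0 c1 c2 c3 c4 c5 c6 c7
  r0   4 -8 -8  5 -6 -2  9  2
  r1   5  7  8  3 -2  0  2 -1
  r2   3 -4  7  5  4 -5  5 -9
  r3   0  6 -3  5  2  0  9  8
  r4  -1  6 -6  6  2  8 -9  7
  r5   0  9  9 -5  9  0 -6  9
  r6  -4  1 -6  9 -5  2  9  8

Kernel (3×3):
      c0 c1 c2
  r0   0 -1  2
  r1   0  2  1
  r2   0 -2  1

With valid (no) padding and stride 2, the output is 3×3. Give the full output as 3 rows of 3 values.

Output[0,0]: The receptive field on the input at this output position is [4 -8 -8 / 5 7 8 / 3 -4 7]. Elementwise product with the kernel and sum: -8·-1 + -8·2 + 7·2 + 8·1 + -4·-2 + 7·1.
Output[0,1]: The receptive field on the input at this output position is [-8 5 -6 / 8 3 -2 / 7 5 4]. Elementwise product with the kernel and sum: 5·-1 + -6·2 + 3·2 + -2·1 + 5·-2 + 4·1.

29 -19 37
9 5 -1
1 -26 -27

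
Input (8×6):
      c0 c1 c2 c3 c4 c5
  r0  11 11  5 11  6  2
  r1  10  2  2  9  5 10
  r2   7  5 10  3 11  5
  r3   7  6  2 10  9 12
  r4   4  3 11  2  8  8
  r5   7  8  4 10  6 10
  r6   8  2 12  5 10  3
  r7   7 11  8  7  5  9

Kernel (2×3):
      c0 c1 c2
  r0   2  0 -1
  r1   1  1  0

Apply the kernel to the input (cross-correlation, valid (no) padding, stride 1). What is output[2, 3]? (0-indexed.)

20

The receptive field on the input at this output position is [3 11 5 / 10 9 12]. Elementwise product with the kernel and sum: 3·2 + 5·-1 + 10·1 + 9·1.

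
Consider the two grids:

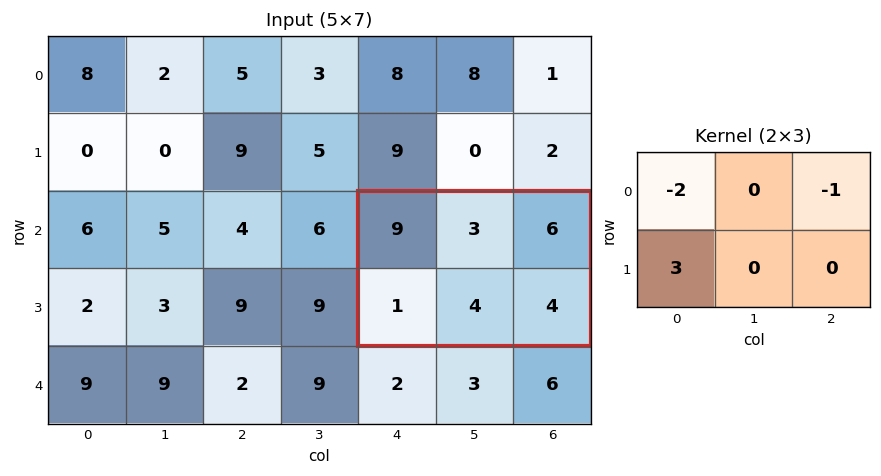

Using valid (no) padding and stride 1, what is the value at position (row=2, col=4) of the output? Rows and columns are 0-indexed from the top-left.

-21

The receptive field on the input at this output position is [9 3 6 / 1 4 4]. Elementwise product with the kernel and sum: 9·-2 + 6·-1 + 1·3.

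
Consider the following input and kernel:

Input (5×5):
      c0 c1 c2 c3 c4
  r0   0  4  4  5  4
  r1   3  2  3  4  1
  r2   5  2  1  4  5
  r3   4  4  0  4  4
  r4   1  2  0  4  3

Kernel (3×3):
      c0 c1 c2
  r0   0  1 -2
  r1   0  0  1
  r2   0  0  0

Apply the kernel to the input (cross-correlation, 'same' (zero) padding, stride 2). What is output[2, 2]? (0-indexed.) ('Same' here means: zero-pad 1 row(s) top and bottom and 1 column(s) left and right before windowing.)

4

The receptive field on the zero-padded input at this output position is [4 4 0 / 4 3 0 / 0 0 0]. Elementwise product with the kernel and sum: 4·1 + 0·-2 + 0·1.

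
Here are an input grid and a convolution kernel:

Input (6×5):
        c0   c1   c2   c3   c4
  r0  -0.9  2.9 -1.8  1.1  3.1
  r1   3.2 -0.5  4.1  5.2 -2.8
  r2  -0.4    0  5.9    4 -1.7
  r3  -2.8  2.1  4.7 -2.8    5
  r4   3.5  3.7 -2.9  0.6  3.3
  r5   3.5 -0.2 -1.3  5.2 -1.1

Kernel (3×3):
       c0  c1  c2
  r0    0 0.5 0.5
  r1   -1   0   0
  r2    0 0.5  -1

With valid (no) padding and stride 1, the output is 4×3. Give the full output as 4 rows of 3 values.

Output[0,0]: The receptive field on the input at this output position is [-0.9 2.9 -1.8 / 3.2 -0.5 4.1 / -0.4 0 5.9]. Elementwise product with the kernel and sum: 2.9·0.5 + -1.8·0.5 + 3.2·-1 + 0·0.5 + 5.9·-1.

-8.55 -0.9 1.7
-1.45 9.8 -11.1
10.5 0.8 -6.55
1.1 -8.6 7.7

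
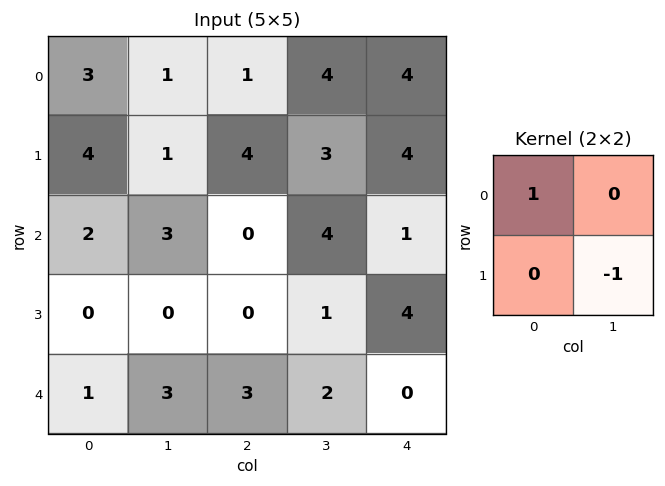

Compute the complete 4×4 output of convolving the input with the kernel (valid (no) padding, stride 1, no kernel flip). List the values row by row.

Output[0,0]: The receptive field on the input at this output position is [3 1 / 4 1]. Elementwise product with the kernel and sum: 3·1 + 1·-1.

2 -3 -2 0
1 1 0 2
2 3 -1 0
-3 -3 -2 1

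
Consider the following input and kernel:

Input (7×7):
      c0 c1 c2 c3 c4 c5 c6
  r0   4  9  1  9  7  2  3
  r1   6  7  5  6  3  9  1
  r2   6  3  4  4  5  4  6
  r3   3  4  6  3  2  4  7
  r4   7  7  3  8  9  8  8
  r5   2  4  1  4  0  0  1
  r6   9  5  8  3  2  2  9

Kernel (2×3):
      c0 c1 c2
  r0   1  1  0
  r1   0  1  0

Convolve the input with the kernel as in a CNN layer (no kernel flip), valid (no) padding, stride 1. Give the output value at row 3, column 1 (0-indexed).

13

The receptive field on the input at this output position is [4 6 3 / 7 3 8]. Elementwise product with the kernel and sum: 4·1 + 6·1 + 3·1.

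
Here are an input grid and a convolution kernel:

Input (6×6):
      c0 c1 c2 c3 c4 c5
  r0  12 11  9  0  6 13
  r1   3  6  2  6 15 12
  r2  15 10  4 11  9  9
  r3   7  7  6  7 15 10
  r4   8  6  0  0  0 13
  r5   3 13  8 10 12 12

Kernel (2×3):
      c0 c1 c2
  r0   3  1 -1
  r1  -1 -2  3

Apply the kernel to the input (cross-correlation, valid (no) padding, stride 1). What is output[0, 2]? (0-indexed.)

The receptive field on the input at this output position is [9 0 6 / 2 6 15]. Elementwise product with the kernel and sum: 9·3 + 0·1 + 6·-1 + 2·-1 + 6·-2 + 15·3.

52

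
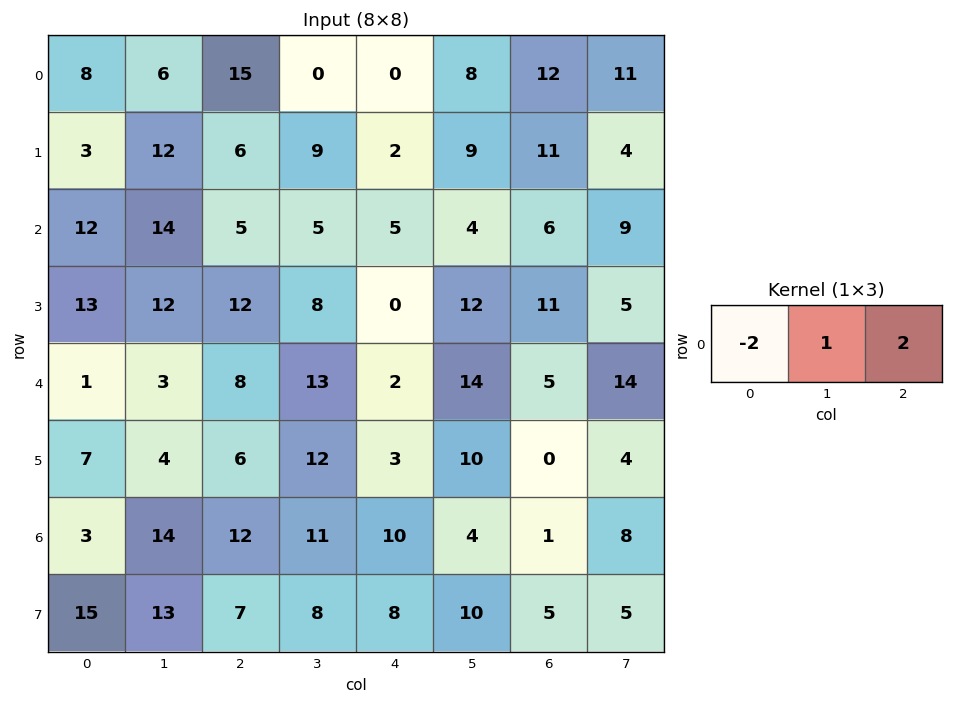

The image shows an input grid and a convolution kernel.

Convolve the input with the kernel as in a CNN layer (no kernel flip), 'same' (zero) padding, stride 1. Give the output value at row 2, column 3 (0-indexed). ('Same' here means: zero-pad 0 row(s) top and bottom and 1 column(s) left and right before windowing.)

The receptive field on the zero-padded input at this output position is [5 5 5]. Elementwise product with the kernel and sum: 5·-2 + 5·1 + 5·2.

5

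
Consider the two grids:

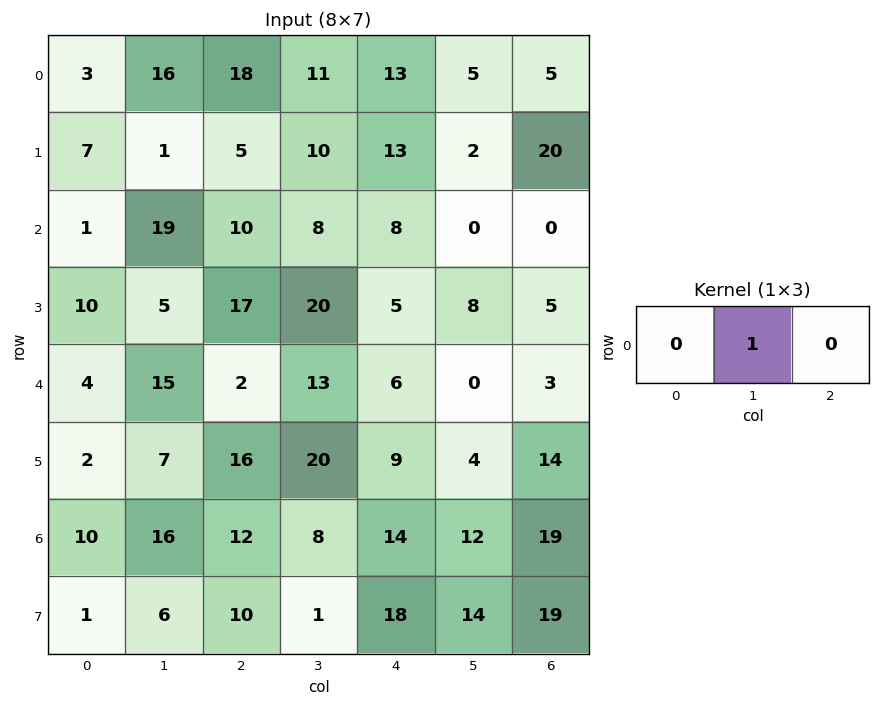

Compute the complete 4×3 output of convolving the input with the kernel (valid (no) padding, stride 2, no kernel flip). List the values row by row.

16 11 5
19 8 0
15 13 0
16 8 12

Output[0,0]: The receptive field on the input at this output position is [3 16 18]. Elementwise product with the kernel and sum: 16·1.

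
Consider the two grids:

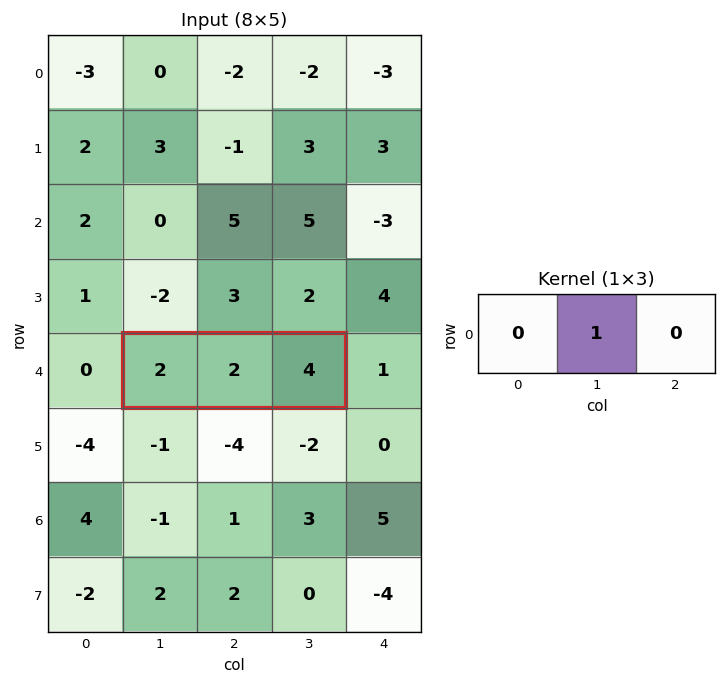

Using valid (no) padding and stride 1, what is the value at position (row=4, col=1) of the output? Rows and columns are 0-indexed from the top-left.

The receptive field on the input at this output position is [2 2 4]. Elementwise product with the kernel and sum: 2·1.

2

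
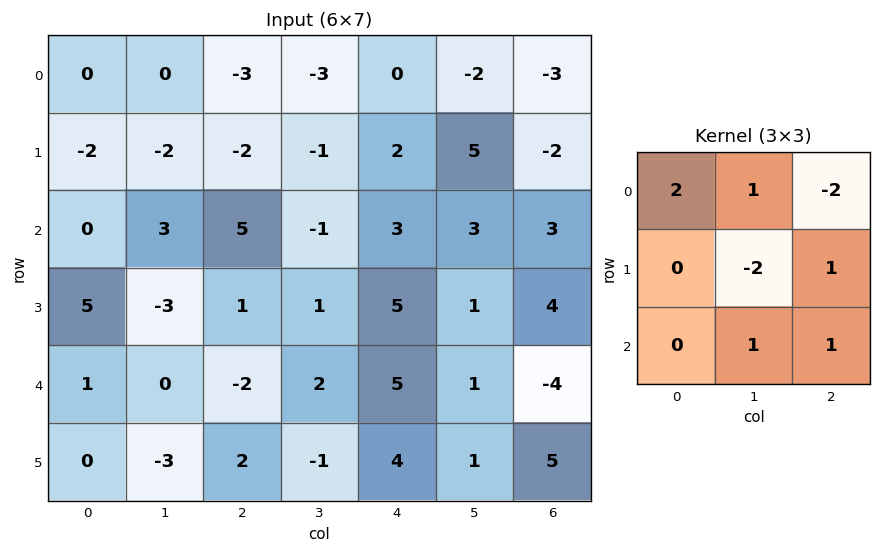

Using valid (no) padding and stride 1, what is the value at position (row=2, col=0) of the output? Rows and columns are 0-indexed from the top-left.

-2

The receptive field on the input at this output position is [0 3 5 / 5 -3 1 / 1 0 -2]. Elementwise product with the kernel and sum: 0·2 + 3·1 + 5·-2 + -3·-2 + 1·1 + 0·1 + -2·1.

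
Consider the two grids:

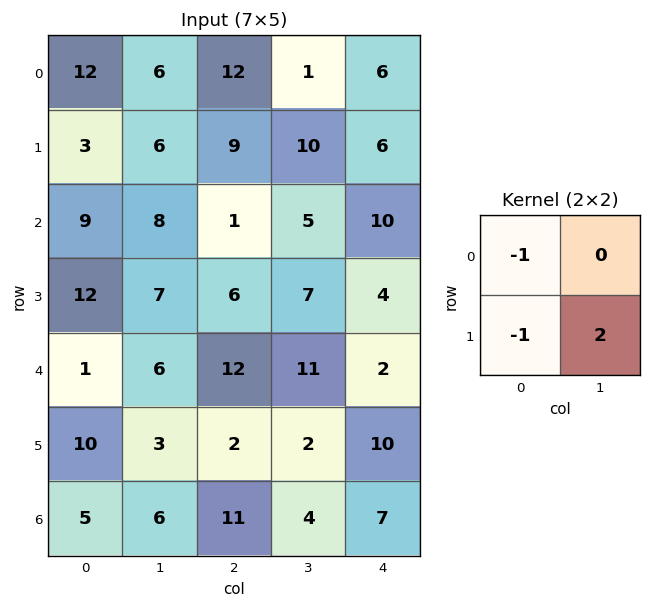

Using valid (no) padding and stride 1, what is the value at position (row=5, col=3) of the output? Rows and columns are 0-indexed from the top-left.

8

The receptive field on the input at this output position is [2 10 / 4 7]. Elementwise product with the kernel and sum: 2·-1 + 4·-1 + 7·2.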